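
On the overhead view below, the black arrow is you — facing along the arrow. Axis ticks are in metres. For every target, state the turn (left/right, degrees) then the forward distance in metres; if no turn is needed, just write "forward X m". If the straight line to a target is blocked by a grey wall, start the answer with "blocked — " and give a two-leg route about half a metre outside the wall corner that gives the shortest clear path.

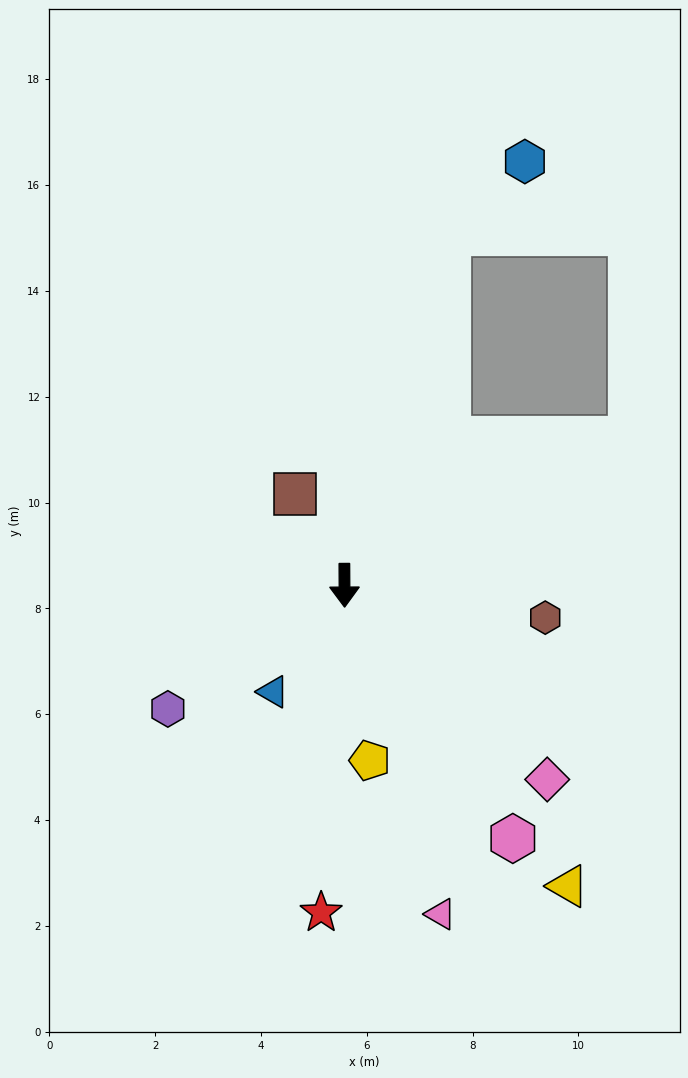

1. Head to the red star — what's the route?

turn right 4°, forward 6.2 m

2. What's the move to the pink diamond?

turn left 46°, forward 5.3 m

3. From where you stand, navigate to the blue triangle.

turn right 34°, forward 2.4 m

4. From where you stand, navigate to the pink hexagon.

turn left 33°, forward 5.7 m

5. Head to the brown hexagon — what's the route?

turn left 81°, forward 3.8 m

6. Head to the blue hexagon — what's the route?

blocked — turn left 163°, forward 6.9 m, then turn right 30°, forward 2.0 m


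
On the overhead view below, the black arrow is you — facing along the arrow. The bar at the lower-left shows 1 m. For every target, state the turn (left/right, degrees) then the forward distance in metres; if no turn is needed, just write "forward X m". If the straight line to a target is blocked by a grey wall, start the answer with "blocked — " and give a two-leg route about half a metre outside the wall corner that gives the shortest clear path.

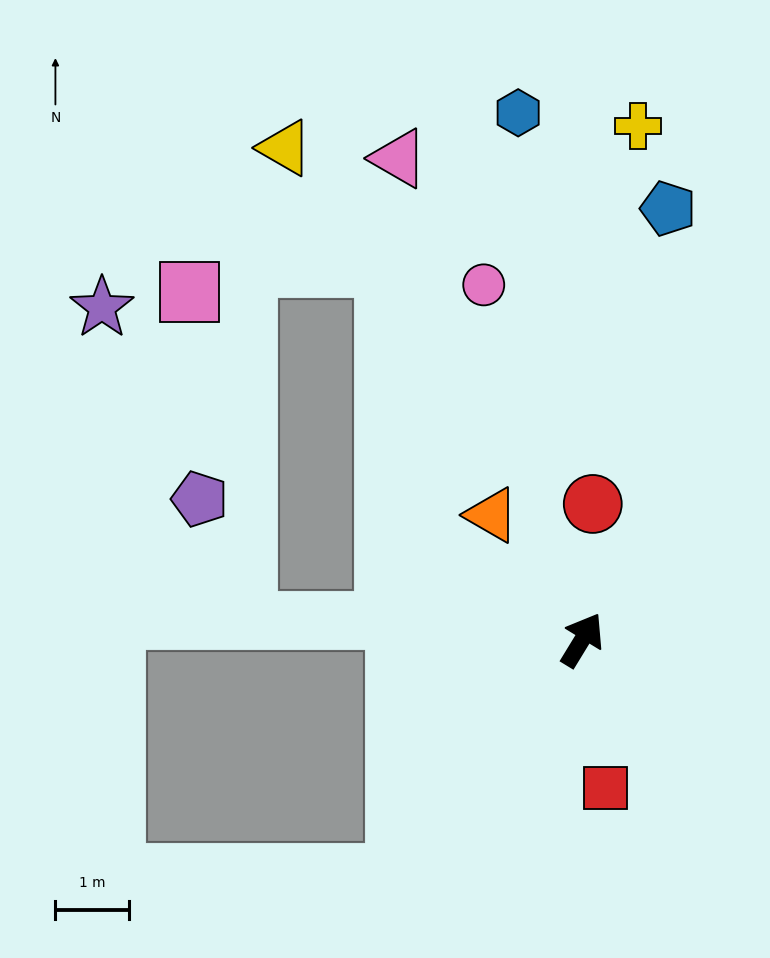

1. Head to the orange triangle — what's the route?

turn left 67°, forward 2.1 m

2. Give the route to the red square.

turn right 140°, forward 2.0 m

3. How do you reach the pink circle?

turn left 47°, forward 5.0 m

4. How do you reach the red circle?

turn left 27°, forward 1.8 m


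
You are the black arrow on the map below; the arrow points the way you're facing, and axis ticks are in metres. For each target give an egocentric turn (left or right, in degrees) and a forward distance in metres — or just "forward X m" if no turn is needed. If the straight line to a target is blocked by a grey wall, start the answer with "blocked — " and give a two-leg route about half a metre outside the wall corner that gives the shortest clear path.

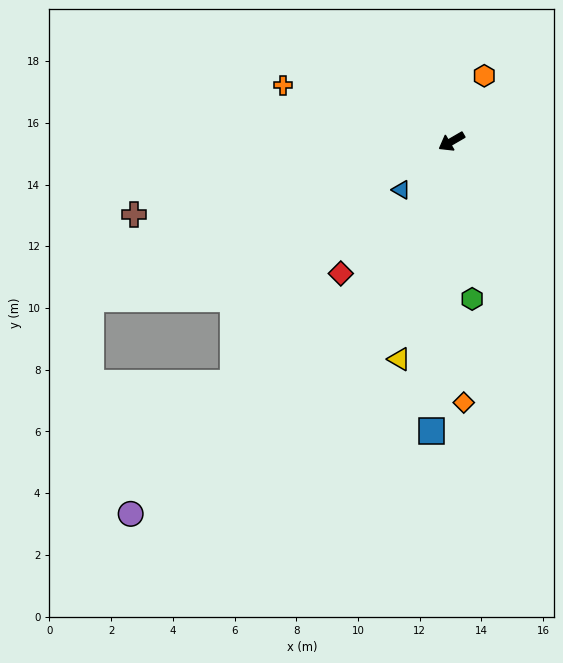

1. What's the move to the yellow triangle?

turn left 46°, forward 7.3 m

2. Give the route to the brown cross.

turn right 17°, forward 10.6 m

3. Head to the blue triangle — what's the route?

turn left 14°, forward 2.3 m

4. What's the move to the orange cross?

turn right 49°, forward 5.8 m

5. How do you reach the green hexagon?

turn left 67°, forward 5.1 m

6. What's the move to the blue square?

turn left 56°, forward 9.4 m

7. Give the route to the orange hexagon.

turn right 147°, forward 2.4 m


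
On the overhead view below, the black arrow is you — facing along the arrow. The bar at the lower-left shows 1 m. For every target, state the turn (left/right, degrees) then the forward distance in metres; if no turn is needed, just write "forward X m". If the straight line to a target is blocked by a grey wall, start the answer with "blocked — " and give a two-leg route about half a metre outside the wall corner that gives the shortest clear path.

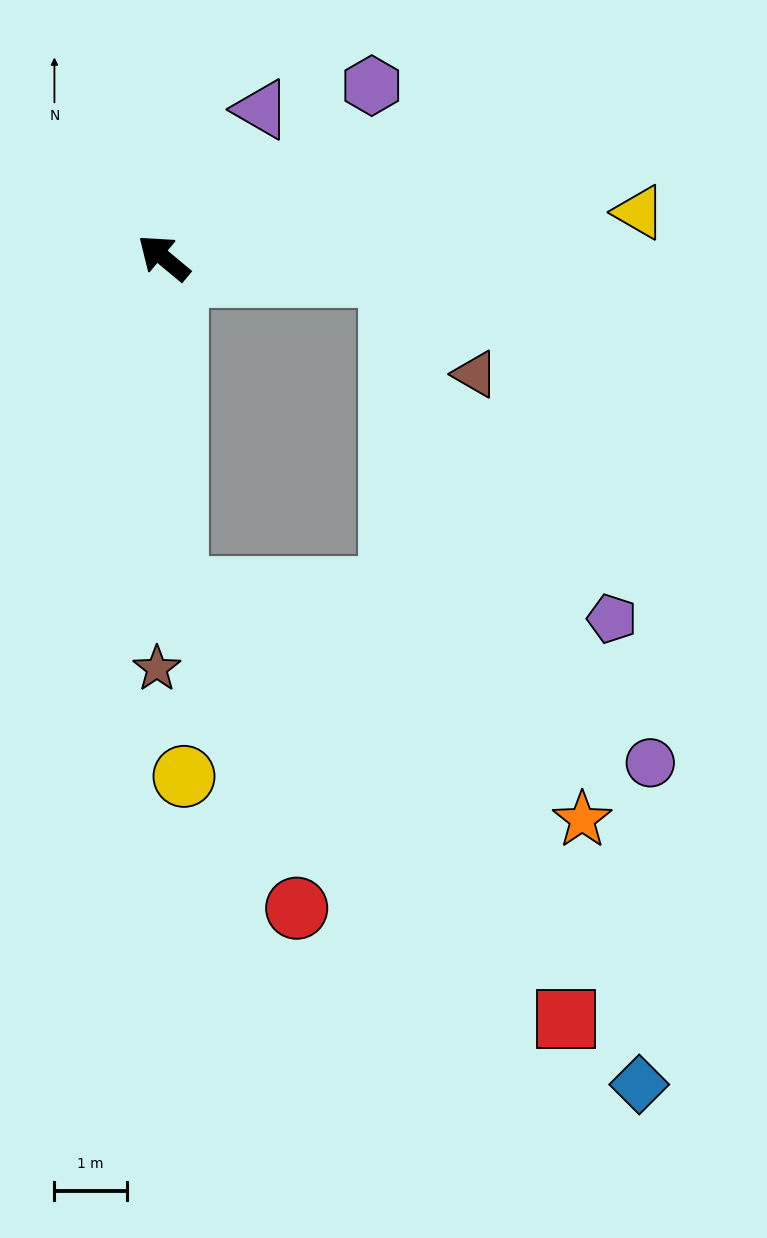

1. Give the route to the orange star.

blocked — turn left 132°, forward 4.6 m, then turn left 58°, forward 6.4 m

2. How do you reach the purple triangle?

turn right 84°, forward 2.5 m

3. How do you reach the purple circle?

blocked — turn left 132°, forward 4.6 m, then turn left 67°, forward 7.0 m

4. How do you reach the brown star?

turn left 129°, forward 5.7 m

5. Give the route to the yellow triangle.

turn right 135°, forward 6.6 m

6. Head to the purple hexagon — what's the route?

turn right 101°, forward 3.7 m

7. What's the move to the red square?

blocked — turn left 132°, forward 4.6 m, then turn left 40°, forward 8.0 m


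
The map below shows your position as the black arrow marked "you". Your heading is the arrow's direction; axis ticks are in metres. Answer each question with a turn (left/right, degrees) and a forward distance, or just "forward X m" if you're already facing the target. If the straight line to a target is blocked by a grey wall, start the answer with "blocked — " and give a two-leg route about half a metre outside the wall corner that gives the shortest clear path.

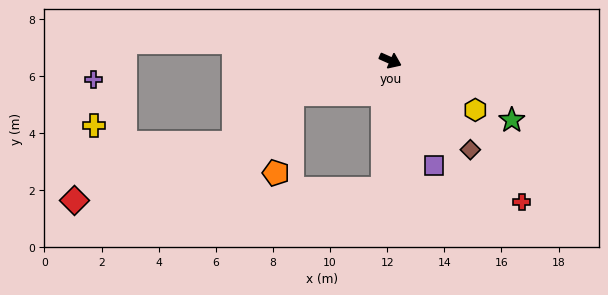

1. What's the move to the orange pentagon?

blocked — turn right 137°, forward 3.6 m, then turn left 59°, forward 2.8 m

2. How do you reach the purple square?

turn right 43°, forward 4.0 m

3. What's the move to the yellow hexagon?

turn right 6°, forward 3.4 m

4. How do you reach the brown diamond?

turn right 24°, forward 4.2 m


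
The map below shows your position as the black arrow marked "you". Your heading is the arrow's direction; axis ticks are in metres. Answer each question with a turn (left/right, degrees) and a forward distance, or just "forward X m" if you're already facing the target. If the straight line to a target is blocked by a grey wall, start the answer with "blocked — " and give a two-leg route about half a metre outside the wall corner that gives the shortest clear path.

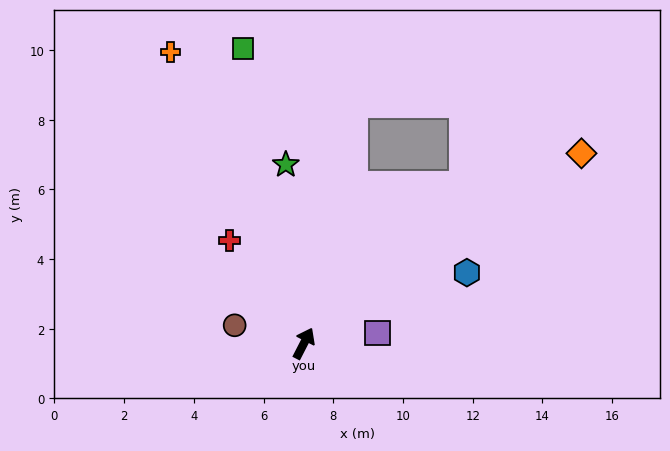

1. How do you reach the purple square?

turn right 55°, forward 2.1 m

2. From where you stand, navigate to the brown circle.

turn left 103°, forward 2.1 m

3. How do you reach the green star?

turn left 33°, forward 5.2 m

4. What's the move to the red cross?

turn left 63°, forward 3.7 m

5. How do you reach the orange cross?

turn left 52°, forward 9.2 m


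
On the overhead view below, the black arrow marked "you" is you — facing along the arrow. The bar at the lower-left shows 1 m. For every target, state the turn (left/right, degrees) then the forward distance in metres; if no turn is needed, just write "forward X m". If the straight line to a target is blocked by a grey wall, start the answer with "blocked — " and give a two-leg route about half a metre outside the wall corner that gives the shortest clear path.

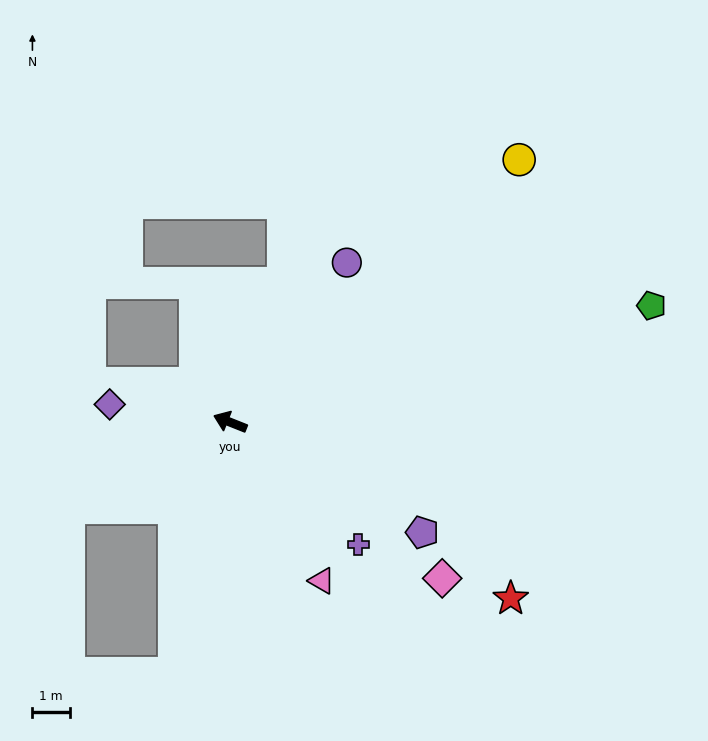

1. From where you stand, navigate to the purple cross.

turn left 158°, forward 4.7 m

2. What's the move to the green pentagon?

turn right 143°, forward 11.6 m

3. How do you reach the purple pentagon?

turn left 172°, forward 5.9 m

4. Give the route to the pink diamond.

turn left 165°, forward 7.0 m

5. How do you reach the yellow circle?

turn right 116°, forward 10.3 m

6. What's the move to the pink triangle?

turn left 142°, forward 4.8 m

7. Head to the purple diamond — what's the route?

turn left 13°, forward 3.2 m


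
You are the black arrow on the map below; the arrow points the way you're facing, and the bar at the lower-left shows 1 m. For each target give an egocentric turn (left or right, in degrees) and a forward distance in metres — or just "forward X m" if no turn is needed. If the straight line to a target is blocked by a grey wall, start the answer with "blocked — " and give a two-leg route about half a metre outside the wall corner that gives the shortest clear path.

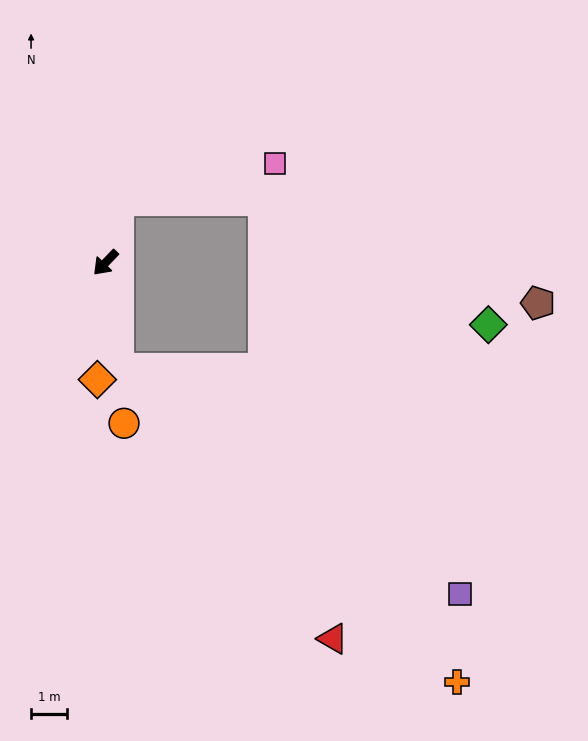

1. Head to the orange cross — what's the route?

blocked — turn left 51°, forward 2.9 m, then turn left 40°, forward 12.7 m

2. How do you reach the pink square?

blocked — turn right 149°, forward 1.7 m, then turn right 64°, forward 4.4 m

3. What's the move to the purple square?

blocked — turn left 51°, forward 2.9 m, then turn left 49°, forward 11.3 m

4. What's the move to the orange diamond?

turn left 40°, forward 3.2 m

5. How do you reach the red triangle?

blocked — turn left 51°, forward 2.9 m, then turn left 31°, forward 9.5 m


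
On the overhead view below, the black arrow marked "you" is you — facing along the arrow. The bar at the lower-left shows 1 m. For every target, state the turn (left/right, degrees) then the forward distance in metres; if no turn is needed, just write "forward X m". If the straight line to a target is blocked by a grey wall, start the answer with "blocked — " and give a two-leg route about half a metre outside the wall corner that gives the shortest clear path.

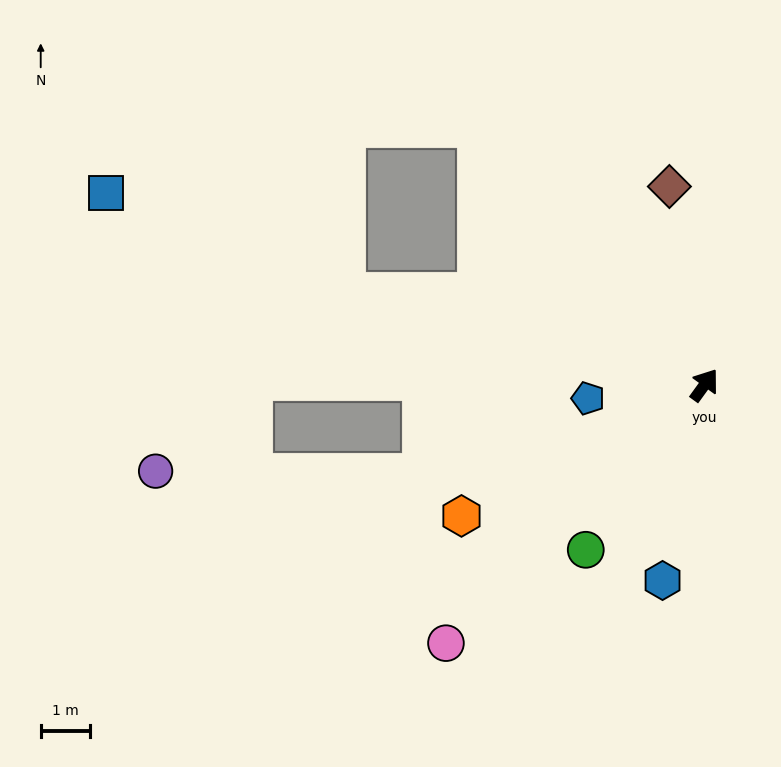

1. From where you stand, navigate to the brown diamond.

turn left 46°, forward 4.1 m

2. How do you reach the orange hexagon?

turn left 154°, forward 5.6 m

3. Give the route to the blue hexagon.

turn right 156°, forward 4.1 m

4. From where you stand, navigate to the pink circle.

turn left 171°, forward 7.4 m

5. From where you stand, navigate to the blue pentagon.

turn left 133°, forward 2.4 m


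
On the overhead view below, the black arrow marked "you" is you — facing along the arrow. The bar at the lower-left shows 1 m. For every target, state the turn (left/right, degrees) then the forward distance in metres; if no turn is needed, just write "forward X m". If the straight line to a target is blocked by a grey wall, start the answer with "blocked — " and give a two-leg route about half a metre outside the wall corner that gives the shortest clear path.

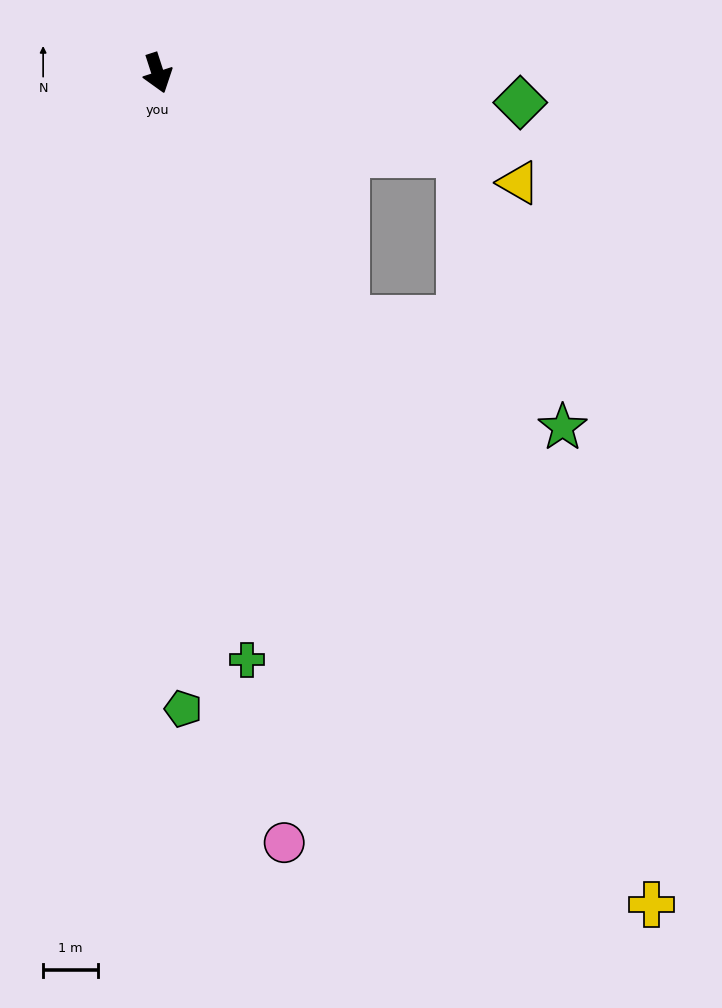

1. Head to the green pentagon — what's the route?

turn right 16°, forward 11.6 m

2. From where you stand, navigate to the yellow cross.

turn left 13°, forward 17.6 m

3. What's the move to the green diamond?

turn left 67°, forward 6.6 m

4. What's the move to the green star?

blocked — turn left 20°, forward 5.6 m, then turn left 25°, forward 4.4 m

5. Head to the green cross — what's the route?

turn right 9°, forward 10.8 m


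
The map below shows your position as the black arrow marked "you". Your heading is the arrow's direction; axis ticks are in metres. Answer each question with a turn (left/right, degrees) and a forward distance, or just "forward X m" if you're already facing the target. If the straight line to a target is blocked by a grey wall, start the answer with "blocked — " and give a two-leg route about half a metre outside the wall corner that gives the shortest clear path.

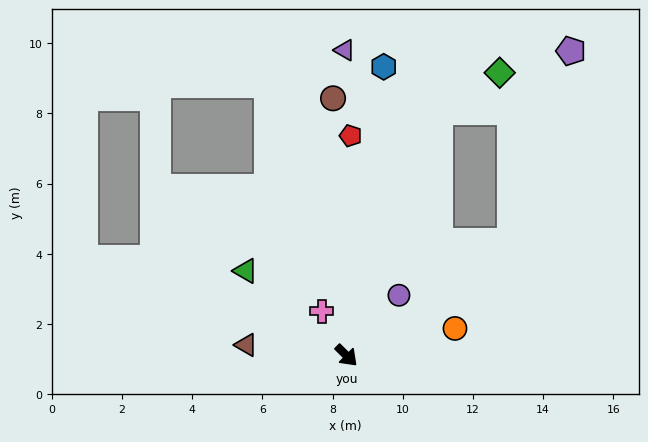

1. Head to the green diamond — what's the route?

blocked — turn left 114°, forward 7.5 m, then turn right 38°, forward 2.1 m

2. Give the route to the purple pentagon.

blocked — turn left 79°, forward 5.7 m, then turn left 39°, forward 5.7 m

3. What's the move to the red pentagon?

turn left 134°, forward 6.3 m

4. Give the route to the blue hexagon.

turn left 127°, forward 8.3 m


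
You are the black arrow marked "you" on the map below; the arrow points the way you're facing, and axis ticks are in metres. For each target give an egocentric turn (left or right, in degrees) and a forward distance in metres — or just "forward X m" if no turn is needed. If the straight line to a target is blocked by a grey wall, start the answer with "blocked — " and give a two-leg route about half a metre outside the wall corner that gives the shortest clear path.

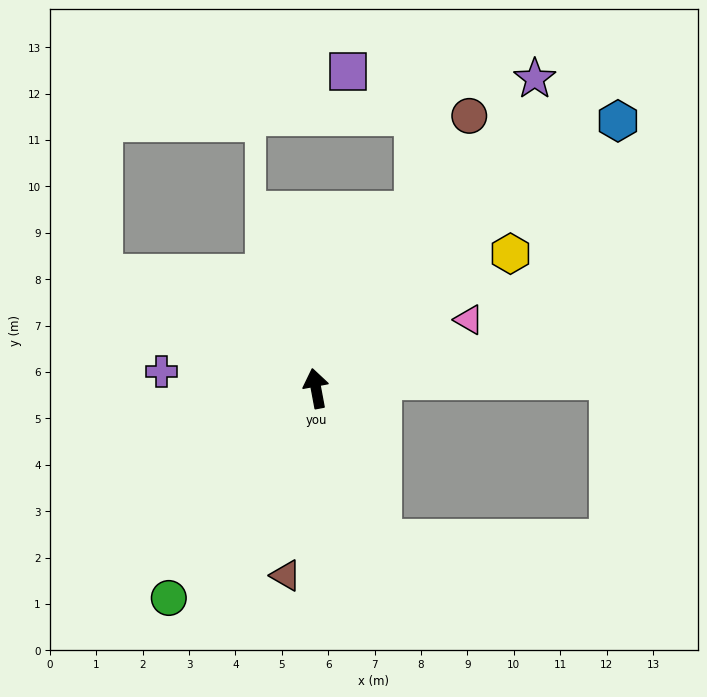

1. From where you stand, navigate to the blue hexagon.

turn right 59°, forward 8.7 m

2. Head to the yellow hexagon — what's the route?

turn right 66°, forward 5.1 m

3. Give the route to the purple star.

turn right 46°, forward 8.2 m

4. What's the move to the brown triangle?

turn left 160°, forward 4.1 m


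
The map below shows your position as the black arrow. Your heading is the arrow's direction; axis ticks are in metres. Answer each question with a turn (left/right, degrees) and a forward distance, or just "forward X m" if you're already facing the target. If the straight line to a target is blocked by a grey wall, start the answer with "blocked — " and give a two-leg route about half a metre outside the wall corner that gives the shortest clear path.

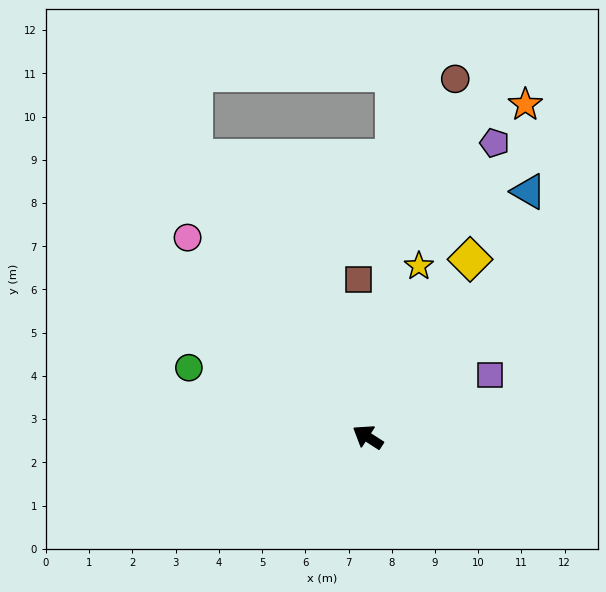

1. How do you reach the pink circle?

turn right 15°, forward 6.2 m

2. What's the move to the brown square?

turn right 54°, forward 3.6 m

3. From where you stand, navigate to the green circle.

turn left 12°, forward 4.4 m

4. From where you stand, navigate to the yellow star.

turn right 74°, forward 4.1 m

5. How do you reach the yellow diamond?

turn right 87°, forward 4.7 m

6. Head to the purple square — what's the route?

turn right 120°, forward 3.2 m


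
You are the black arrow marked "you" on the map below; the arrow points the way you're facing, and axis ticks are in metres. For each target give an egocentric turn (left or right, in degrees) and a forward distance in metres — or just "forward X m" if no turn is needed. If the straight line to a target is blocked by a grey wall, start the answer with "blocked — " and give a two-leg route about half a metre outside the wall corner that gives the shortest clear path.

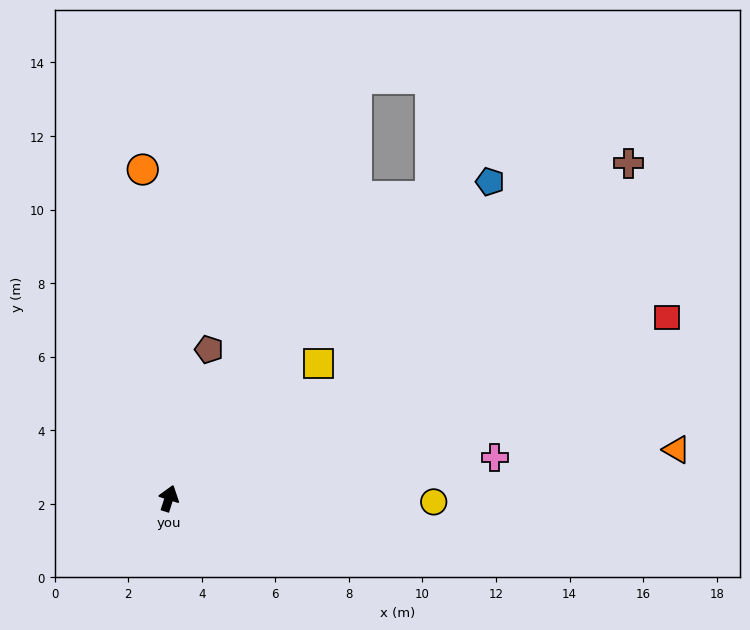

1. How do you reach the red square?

turn right 52°, forward 14.4 m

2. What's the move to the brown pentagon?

turn left 3°, forward 4.2 m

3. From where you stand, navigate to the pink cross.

turn right 65°, forward 8.9 m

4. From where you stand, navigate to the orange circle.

turn left 22°, forward 9.0 m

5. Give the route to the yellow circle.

turn right 73°, forward 7.2 m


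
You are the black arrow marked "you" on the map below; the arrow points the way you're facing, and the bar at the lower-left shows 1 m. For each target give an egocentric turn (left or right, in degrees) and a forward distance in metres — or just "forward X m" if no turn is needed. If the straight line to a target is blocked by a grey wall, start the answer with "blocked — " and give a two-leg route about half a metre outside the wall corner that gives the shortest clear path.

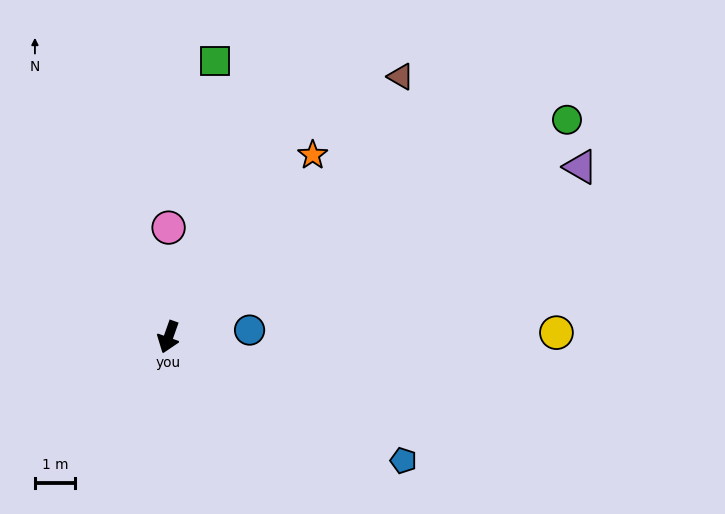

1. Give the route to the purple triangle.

turn left 132°, forward 11.2 m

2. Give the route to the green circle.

turn left 138°, forward 11.4 m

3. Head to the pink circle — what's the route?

turn right 161°, forward 2.7 m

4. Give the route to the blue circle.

turn left 114°, forward 2.0 m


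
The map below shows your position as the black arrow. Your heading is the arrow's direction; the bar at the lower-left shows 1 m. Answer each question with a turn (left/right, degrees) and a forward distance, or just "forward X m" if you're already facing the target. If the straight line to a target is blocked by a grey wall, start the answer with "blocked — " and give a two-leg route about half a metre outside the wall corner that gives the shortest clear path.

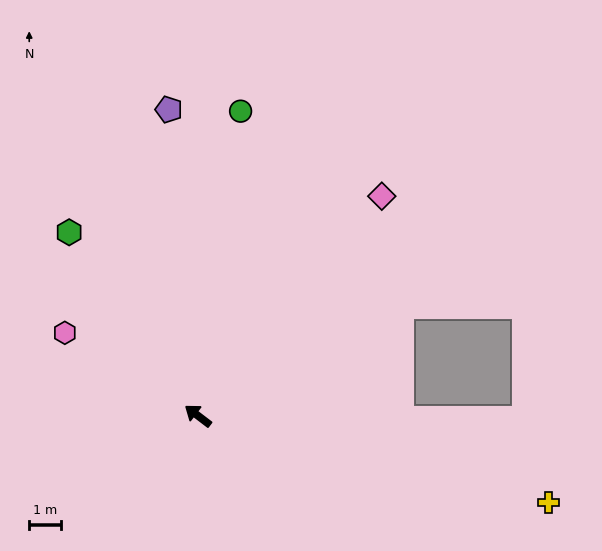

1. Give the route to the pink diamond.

turn right 93°, forward 9.0 m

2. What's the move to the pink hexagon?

turn left 5°, forward 4.9 m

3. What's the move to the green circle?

turn right 61°, forward 9.6 m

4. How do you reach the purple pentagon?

turn right 47°, forward 9.6 m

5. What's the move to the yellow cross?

turn right 157°, forward 11.3 m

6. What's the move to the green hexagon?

turn right 18°, forward 7.0 m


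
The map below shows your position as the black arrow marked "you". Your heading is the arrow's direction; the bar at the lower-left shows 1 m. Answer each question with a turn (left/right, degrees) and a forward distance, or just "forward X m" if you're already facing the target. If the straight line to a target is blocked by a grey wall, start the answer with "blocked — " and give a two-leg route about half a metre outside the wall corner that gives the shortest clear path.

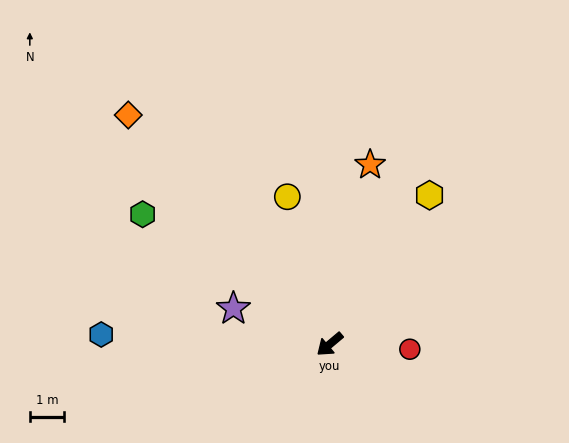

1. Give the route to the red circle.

turn left 136°, forward 2.4 m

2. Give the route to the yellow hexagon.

turn right 164°, forward 5.3 m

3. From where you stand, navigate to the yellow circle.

turn right 114°, forward 4.5 m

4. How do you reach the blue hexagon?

turn right 42°, forward 6.7 m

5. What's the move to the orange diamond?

turn right 89°, forward 8.9 m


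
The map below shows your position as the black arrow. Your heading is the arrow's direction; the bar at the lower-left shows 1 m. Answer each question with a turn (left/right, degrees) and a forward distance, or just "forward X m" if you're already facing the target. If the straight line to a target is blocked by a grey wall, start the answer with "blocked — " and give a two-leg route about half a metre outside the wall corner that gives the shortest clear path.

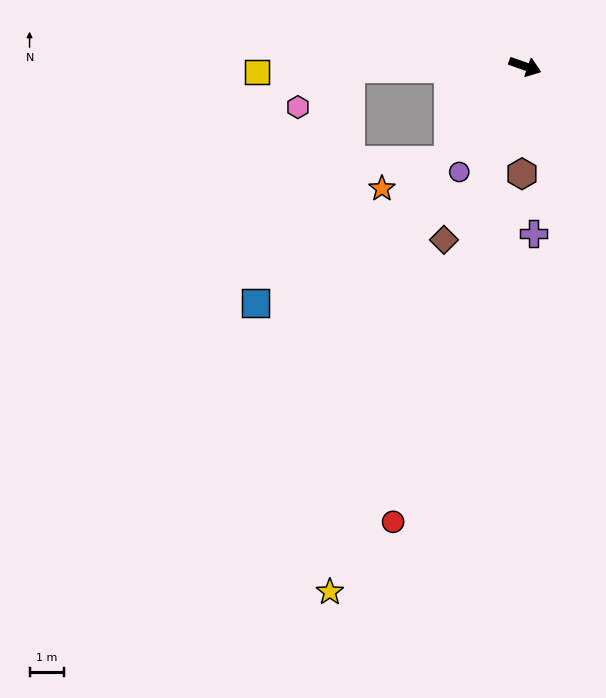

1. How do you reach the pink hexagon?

blocked — turn right 160°, forward 5.1 m, then turn left 36°, forward 1.9 m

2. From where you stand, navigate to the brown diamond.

turn right 96°, forward 5.6 m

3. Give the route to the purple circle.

turn right 102°, forward 3.6 m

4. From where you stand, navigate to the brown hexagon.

turn right 72°, forward 3.1 m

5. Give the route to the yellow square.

turn right 159°, forward 7.8 m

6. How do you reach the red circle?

turn right 87°, forward 13.8 m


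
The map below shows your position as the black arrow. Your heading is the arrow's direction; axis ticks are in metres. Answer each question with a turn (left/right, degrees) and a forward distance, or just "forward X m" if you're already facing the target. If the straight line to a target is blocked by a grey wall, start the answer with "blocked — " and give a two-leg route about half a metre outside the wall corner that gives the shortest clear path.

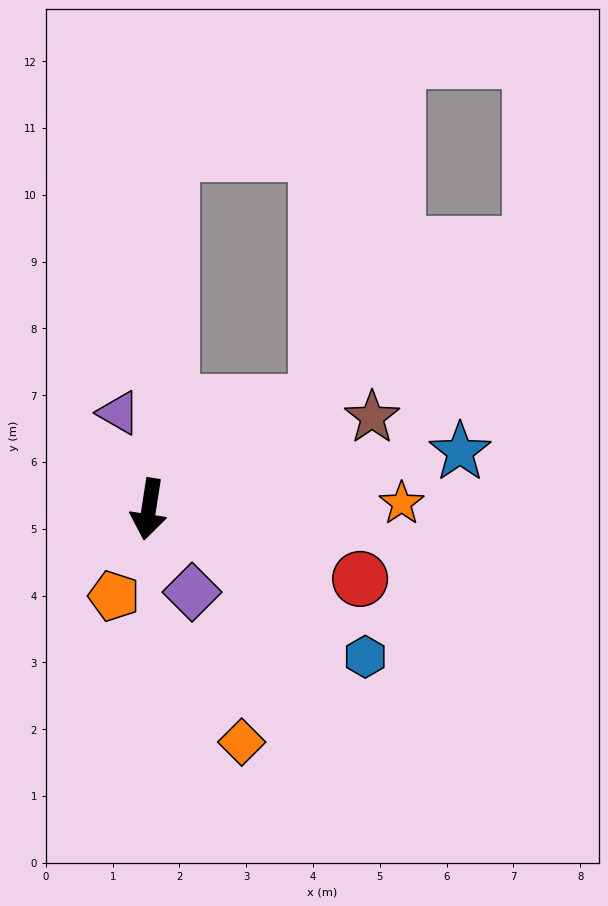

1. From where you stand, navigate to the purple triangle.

turn right 154°, forward 1.5 m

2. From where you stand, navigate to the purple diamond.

turn left 36°, forward 1.4 m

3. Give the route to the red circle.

turn left 81°, forward 3.3 m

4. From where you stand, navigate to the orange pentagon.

turn right 13°, forward 1.4 m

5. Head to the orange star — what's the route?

turn left 100°, forward 3.8 m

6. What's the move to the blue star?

turn left 109°, forward 4.7 m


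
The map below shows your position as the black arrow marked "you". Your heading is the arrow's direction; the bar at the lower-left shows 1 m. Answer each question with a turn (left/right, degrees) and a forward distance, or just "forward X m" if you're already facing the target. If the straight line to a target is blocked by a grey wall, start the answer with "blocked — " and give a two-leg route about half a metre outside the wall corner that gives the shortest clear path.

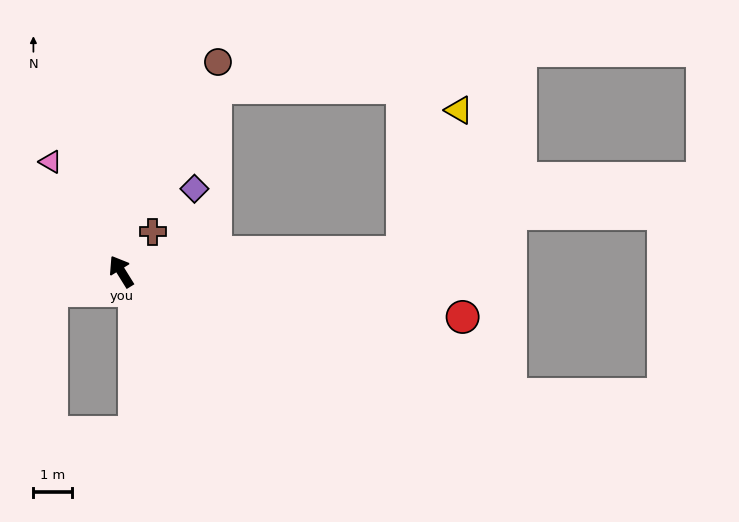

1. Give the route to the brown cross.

turn right 70°, forward 1.3 m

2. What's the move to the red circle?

turn right 129°, forward 9.0 m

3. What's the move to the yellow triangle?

blocked — turn right 118°, forward 7.4 m, then turn left 64°, forward 4.0 m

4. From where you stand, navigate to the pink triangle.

forward 3.4 m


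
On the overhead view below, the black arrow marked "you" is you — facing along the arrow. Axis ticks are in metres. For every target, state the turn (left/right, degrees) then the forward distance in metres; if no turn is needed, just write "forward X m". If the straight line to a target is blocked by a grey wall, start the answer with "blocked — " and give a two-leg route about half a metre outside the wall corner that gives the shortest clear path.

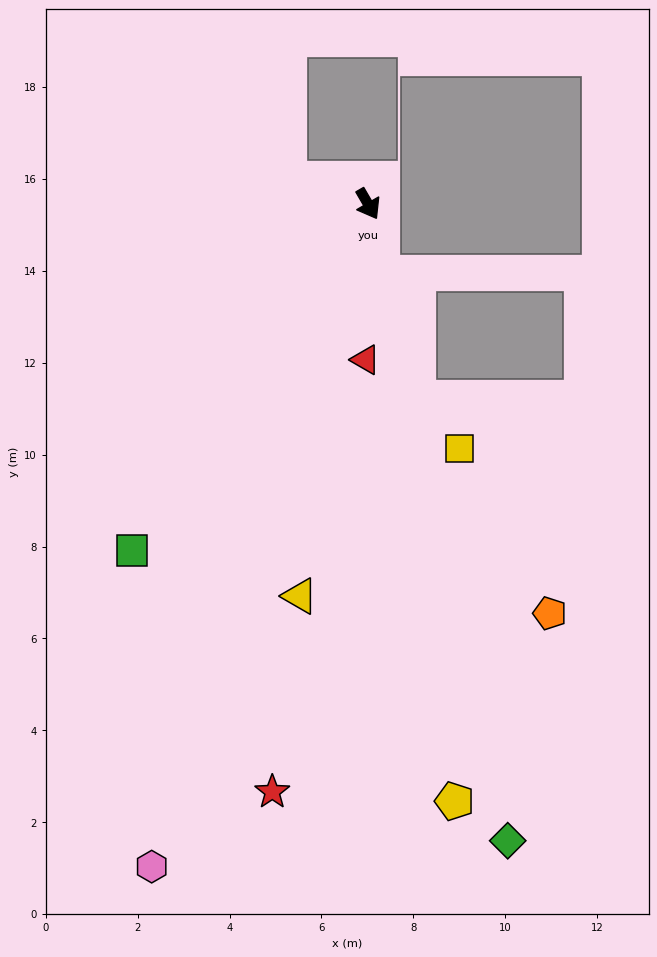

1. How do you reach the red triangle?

turn right 31°, forward 3.4 m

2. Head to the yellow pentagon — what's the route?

turn right 22°, forward 13.1 m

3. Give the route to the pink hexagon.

turn right 48°, forward 15.2 m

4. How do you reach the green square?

turn right 64°, forward 9.1 m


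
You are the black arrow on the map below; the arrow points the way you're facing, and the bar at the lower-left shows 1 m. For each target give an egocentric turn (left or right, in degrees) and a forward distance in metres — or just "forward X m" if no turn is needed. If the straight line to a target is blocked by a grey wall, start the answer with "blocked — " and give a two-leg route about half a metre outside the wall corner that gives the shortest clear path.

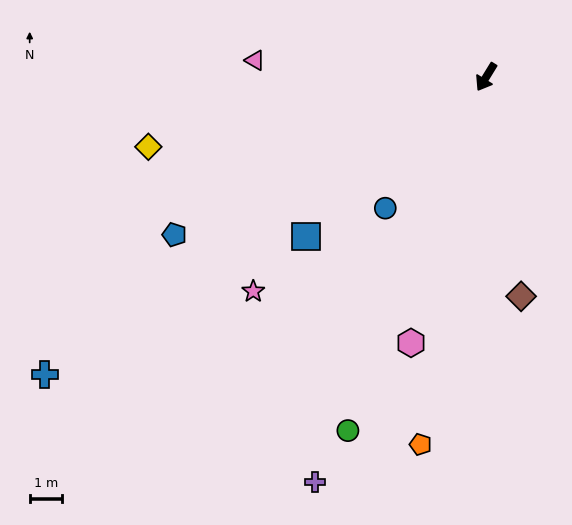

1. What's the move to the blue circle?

turn right 6°, forward 5.1 m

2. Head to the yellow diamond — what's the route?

turn right 47°, forward 10.6 m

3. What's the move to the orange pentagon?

turn left 21°, forward 11.5 m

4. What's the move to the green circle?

turn left 10°, forward 11.7 m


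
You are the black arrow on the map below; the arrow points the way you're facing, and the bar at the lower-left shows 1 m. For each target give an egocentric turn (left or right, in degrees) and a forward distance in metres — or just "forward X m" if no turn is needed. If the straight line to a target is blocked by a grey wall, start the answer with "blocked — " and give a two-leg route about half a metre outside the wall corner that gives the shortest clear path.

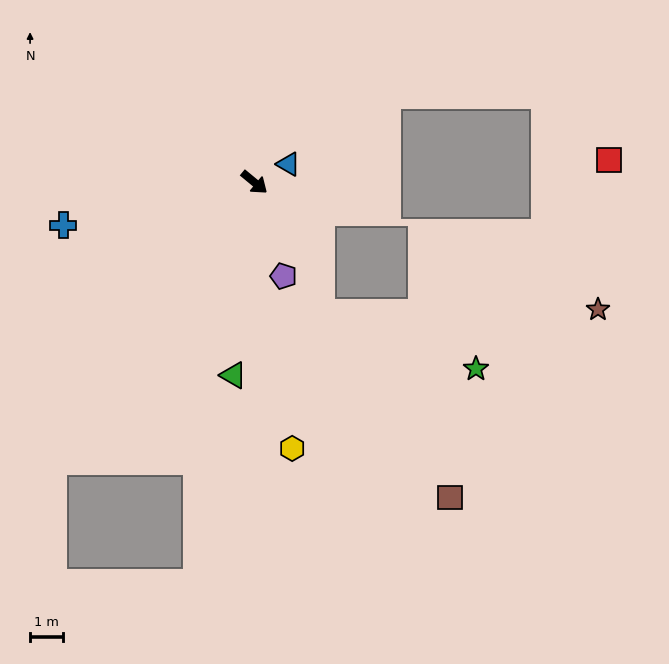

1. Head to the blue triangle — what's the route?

turn left 68°, forward 1.2 m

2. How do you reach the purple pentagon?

turn right 33°, forward 3.0 m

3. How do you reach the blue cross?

turn right 128°, forward 5.9 m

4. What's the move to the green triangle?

turn right 57°, forward 5.9 m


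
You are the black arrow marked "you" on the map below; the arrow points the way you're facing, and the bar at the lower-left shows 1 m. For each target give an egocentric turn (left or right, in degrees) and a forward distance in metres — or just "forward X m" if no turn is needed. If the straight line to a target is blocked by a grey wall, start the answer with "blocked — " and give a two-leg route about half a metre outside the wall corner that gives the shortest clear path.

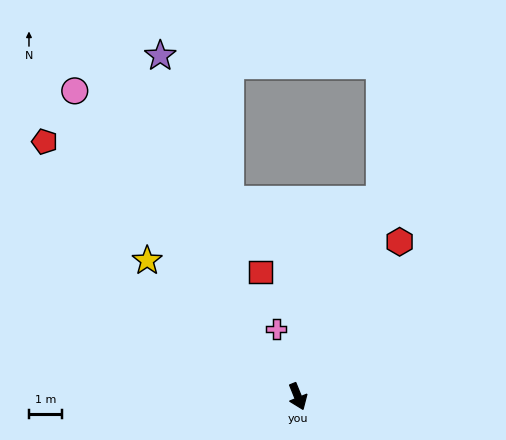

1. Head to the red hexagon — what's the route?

turn left 125°, forward 5.5 m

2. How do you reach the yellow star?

turn right 154°, forward 6.1 m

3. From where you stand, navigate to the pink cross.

turn left 176°, forward 2.1 m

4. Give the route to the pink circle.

turn right 166°, forward 11.3 m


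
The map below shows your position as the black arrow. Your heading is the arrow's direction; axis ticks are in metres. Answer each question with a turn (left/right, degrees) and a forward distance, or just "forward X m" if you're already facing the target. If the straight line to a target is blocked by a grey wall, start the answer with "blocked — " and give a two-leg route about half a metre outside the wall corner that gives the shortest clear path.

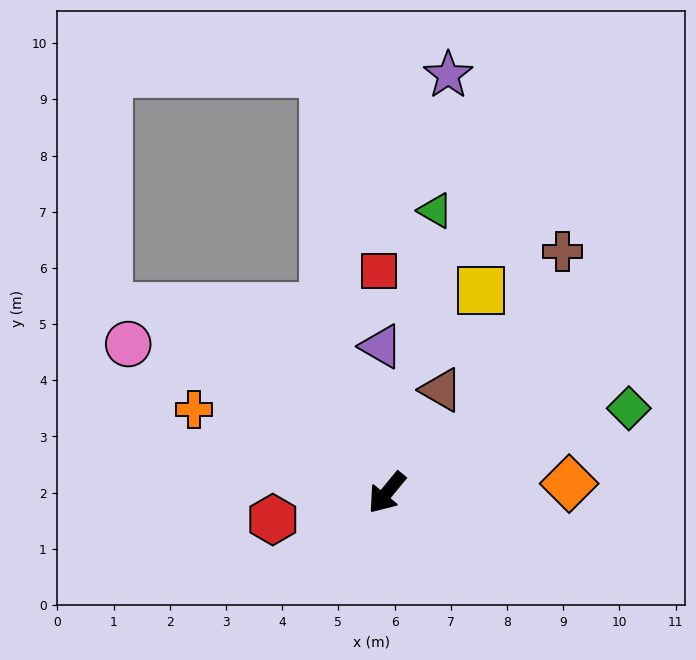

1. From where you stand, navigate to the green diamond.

turn left 149°, forward 4.6 m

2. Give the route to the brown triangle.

turn right 168°, forward 2.1 m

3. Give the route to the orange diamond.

turn left 132°, forward 3.2 m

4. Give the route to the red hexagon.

turn right 37°, forward 2.1 m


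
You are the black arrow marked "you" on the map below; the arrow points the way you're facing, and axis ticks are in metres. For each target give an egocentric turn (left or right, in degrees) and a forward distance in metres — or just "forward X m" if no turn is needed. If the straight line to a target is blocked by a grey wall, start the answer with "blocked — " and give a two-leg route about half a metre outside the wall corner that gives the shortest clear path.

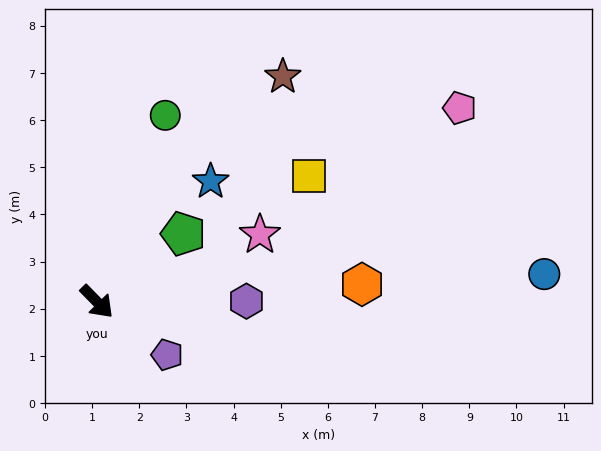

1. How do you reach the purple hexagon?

turn left 46°, forward 3.2 m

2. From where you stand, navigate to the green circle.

turn left 115°, forward 4.2 m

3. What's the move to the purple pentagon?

turn left 8°, forward 1.9 m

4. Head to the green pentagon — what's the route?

turn left 84°, forward 2.3 m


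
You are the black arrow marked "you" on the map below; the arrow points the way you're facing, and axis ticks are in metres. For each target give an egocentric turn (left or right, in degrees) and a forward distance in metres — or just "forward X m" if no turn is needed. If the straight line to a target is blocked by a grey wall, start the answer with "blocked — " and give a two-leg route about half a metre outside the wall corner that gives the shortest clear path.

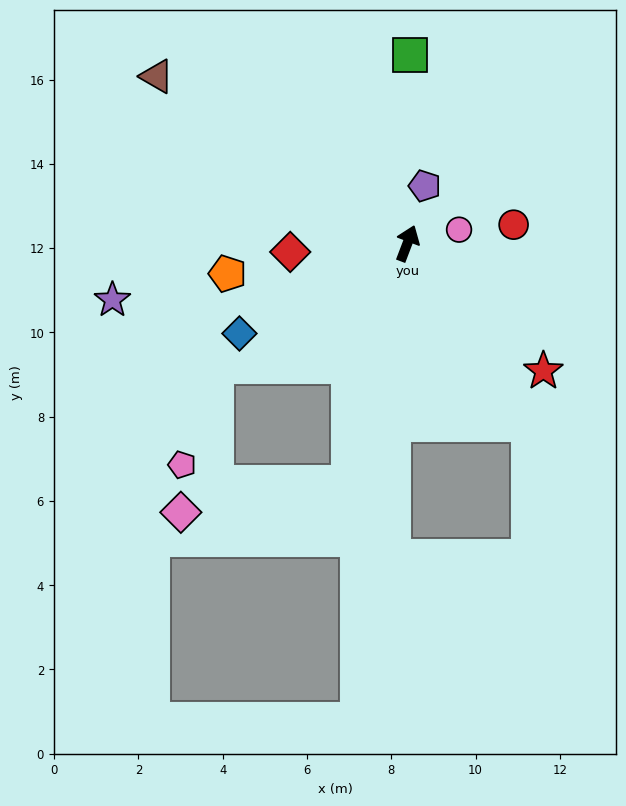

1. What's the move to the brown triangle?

turn left 77°, forward 7.1 m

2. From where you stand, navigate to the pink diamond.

blocked — turn right 173°, forward 5.8 m, then turn right 66°, forward 4.0 m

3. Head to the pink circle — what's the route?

turn right 54°, forward 1.3 m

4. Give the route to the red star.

turn right 112°, forward 4.4 m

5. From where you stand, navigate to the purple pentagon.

turn left 4°, forward 1.4 m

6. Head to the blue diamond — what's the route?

turn left 139°, forward 4.5 m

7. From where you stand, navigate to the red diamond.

turn left 115°, forward 2.8 m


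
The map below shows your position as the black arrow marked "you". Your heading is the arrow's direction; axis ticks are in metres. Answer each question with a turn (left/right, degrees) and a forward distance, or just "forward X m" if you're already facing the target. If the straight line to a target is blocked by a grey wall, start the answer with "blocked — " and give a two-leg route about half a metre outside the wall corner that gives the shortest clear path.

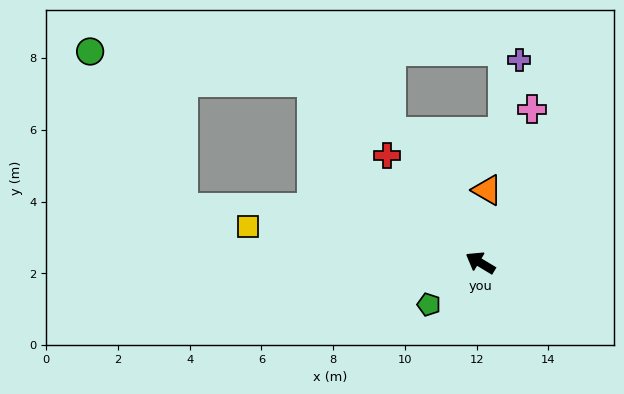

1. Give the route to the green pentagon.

turn left 70°, forward 1.8 m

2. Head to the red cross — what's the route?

turn right 18°, forward 4.0 m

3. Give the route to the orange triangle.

turn right 64°, forward 2.0 m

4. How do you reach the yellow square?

turn left 22°, forward 6.6 m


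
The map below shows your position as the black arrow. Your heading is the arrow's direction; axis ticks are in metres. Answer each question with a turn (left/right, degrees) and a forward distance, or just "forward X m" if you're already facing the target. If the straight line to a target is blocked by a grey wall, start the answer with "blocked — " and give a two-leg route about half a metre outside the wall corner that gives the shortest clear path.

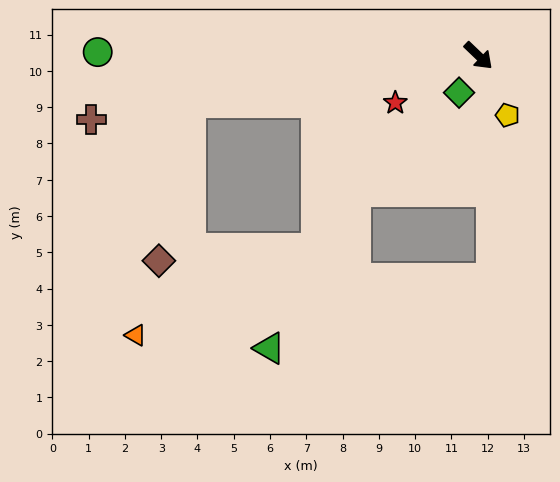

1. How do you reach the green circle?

turn right 137°, forward 10.5 m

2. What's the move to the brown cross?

turn right 127°, forward 10.8 m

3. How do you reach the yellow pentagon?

turn right 20°, forward 1.8 m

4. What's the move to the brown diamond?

blocked — turn right 127°, forward 8.0 m, then turn left 69°, forward 4.4 m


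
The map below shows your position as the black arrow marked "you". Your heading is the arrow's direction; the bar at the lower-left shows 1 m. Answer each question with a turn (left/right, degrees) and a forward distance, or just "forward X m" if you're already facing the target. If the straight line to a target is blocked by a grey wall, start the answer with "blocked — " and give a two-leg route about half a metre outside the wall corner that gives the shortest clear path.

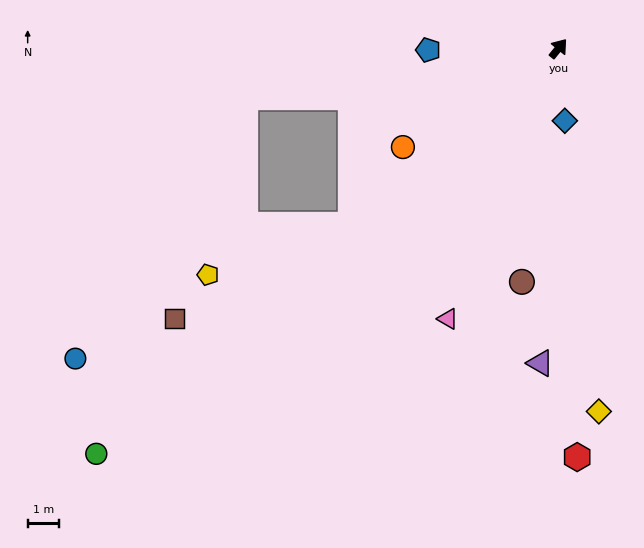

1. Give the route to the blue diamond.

turn right 136°, forward 2.3 m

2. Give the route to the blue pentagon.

turn left 130°, forward 4.1 m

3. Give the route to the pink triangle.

turn right 163°, forward 9.3 m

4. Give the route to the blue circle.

blocked — turn left 138°, forward 10.1 m, then turn left 48°, forward 9.9 m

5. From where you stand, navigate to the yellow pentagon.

blocked — turn left 170°, forward 8.7 m, then turn right 22°, forward 4.8 m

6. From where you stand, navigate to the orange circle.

turn left 161°, forward 5.9 m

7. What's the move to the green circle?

turn left 170°, forward 19.6 m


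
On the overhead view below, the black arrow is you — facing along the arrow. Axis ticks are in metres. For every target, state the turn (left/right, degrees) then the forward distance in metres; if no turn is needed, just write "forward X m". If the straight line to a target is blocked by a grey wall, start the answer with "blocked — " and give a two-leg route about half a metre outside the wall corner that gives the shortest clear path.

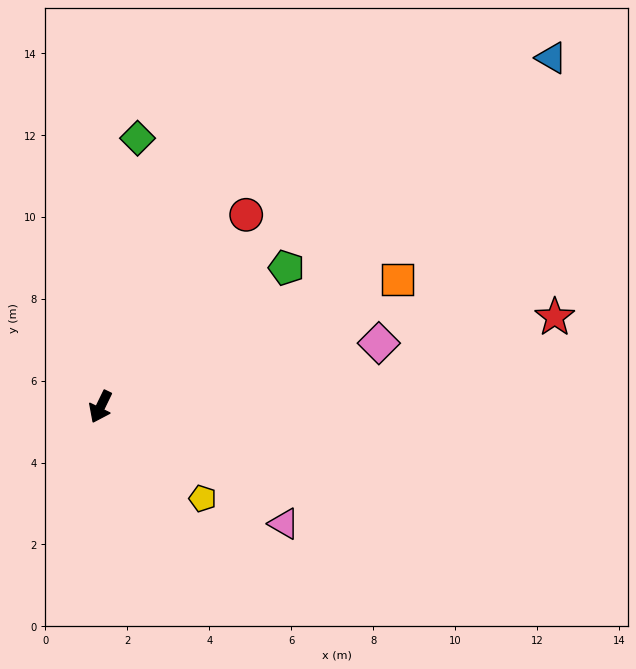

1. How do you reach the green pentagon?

turn left 153°, forward 5.7 m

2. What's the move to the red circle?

turn left 169°, forward 5.9 m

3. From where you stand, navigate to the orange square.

turn left 139°, forward 7.9 m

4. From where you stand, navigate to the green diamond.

turn right 162°, forward 6.6 m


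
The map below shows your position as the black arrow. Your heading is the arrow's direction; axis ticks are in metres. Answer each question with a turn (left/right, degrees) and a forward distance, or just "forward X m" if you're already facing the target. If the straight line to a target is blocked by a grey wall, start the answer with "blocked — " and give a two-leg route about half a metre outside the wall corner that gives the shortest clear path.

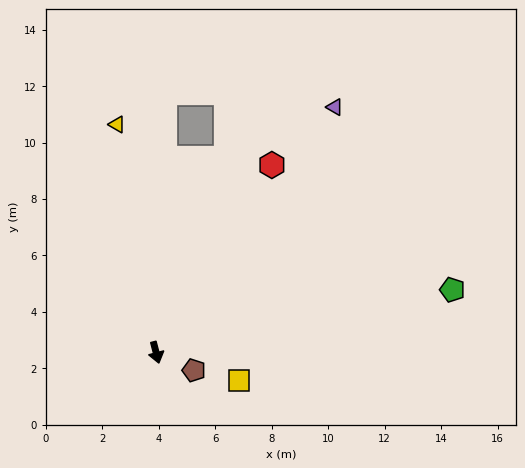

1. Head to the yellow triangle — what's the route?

turn left 175°, forward 8.2 m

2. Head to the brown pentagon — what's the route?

turn left 50°, forward 1.5 m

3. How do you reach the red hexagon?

turn left 134°, forward 7.8 m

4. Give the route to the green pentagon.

turn left 87°, forward 10.7 m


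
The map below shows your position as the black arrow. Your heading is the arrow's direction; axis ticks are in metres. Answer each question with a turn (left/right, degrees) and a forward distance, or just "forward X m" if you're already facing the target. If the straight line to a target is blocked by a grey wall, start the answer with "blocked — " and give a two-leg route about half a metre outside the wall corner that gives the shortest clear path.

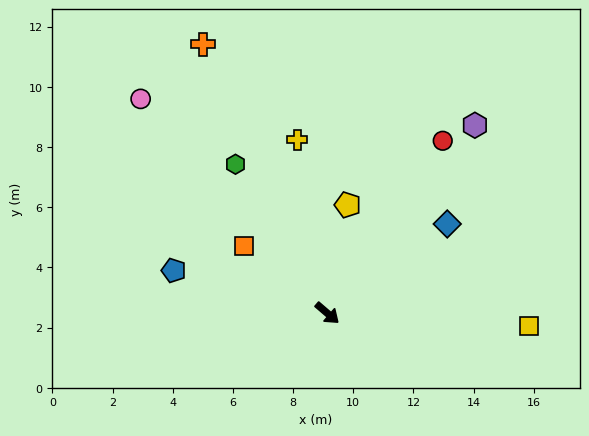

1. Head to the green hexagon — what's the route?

turn left 162°, forward 5.8 m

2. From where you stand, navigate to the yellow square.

turn left 37°, forward 6.7 m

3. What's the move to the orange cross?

turn left 155°, forward 9.8 m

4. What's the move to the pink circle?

turn left 172°, forward 9.4 m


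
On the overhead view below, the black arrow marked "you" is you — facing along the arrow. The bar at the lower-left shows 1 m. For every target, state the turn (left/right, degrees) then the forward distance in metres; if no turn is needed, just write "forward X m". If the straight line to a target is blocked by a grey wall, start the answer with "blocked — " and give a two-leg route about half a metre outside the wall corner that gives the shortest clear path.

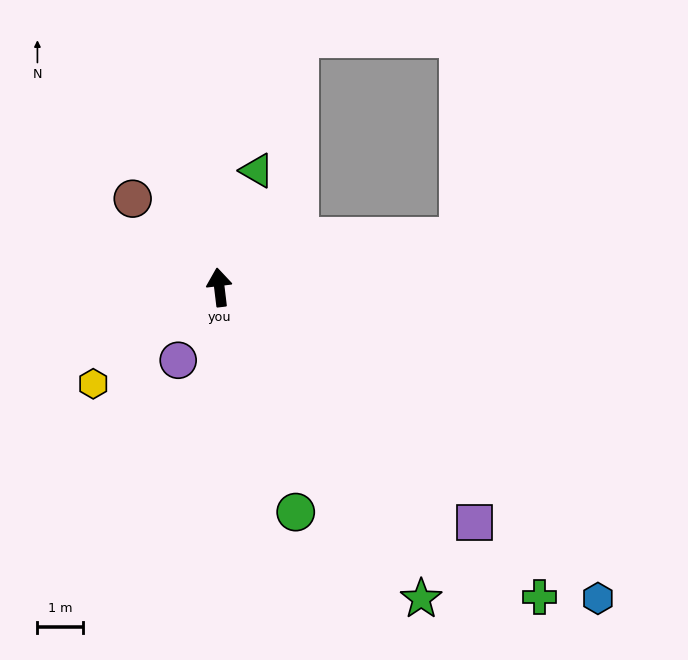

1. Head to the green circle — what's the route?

turn right 168°, forward 5.2 m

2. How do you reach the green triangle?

turn right 25°, forward 2.7 m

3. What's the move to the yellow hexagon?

turn left 121°, forward 3.5 m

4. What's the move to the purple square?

turn right 140°, forward 7.6 m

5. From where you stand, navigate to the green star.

turn right 154°, forward 8.2 m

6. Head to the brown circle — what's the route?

turn left 37°, forward 2.7 m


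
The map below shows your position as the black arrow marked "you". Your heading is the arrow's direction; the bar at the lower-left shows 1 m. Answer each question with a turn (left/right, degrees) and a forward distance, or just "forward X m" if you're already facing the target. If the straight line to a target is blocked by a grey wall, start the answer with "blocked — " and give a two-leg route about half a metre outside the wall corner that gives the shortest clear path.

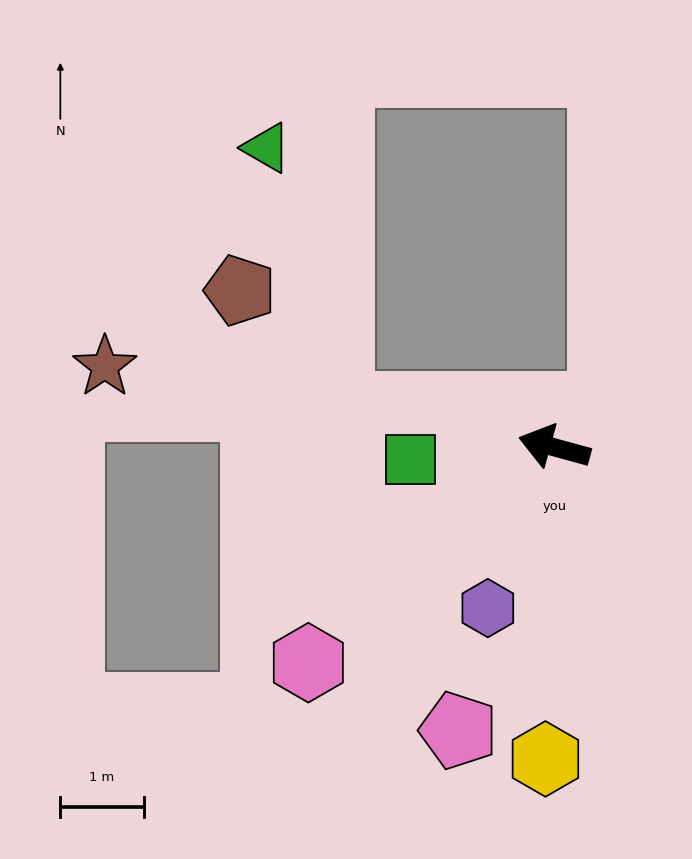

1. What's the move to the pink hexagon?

turn left 57°, forward 3.9 m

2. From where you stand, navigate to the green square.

turn left 20°, forward 1.7 m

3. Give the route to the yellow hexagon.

turn left 104°, forward 3.7 m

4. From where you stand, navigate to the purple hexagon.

turn left 83°, forward 2.1 m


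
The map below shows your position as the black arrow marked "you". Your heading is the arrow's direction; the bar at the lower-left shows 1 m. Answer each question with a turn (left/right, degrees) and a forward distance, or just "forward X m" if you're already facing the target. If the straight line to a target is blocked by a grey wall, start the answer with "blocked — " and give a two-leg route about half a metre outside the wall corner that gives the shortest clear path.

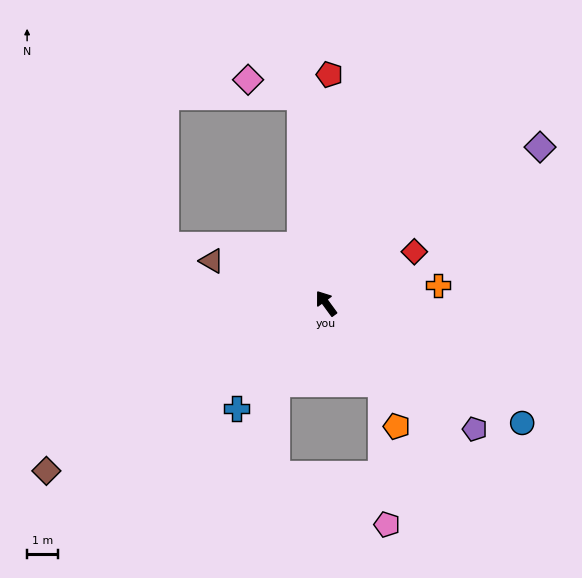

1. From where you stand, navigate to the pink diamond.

blocked — turn right 29°, forward 6.8 m, then turn left 64°, forward 1.8 m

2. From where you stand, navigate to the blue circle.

turn right 158°, forward 7.5 m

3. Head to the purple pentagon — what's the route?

turn right 166°, forward 6.4 m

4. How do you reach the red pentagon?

turn right 37°, forward 7.5 m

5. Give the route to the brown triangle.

turn left 34°, forward 4.0 m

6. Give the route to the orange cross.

turn right 117°, forward 3.7 m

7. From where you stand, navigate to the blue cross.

turn left 103°, forward 4.5 m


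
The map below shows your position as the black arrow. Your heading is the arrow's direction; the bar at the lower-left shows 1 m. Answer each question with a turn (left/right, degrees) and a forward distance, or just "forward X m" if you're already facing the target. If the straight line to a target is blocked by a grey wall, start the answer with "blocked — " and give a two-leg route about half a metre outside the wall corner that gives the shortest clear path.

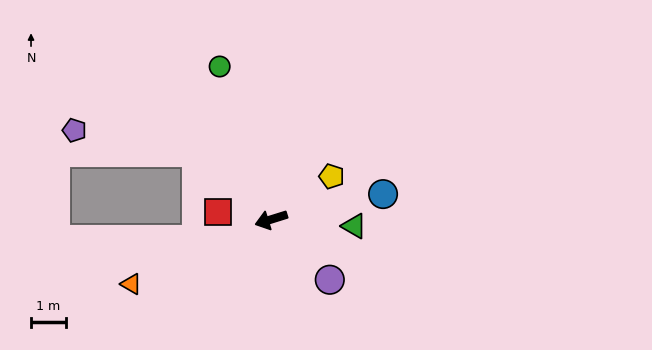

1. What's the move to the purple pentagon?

blocked — turn right 59°, forward 2.9 m, then turn left 31°, forward 3.6 m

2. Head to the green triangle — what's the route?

turn left 158°, forward 2.4 m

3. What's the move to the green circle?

turn right 89°, forward 4.6 m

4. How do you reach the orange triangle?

turn left 7°, forward 4.4 m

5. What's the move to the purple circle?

turn left 117°, forward 2.4 m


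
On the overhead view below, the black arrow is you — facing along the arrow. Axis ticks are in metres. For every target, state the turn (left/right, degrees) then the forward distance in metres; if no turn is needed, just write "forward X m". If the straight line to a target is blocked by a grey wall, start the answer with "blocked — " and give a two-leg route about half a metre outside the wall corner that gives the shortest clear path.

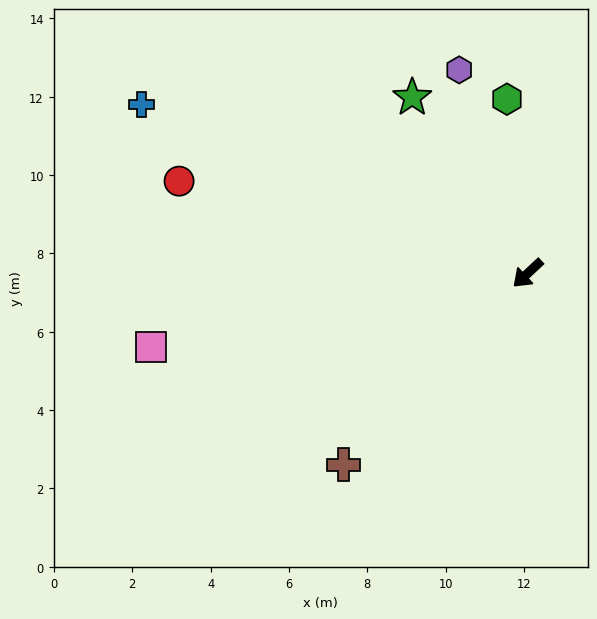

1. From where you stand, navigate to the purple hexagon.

turn right 114°, forward 5.5 m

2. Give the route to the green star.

turn right 100°, forward 5.4 m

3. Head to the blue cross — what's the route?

turn right 67°, forward 10.8 m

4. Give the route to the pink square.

turn right 32°, forward 9.8 m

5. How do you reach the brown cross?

turn left 3°, forward 6.8 m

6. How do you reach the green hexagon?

turn right 126°, forward 4.5 m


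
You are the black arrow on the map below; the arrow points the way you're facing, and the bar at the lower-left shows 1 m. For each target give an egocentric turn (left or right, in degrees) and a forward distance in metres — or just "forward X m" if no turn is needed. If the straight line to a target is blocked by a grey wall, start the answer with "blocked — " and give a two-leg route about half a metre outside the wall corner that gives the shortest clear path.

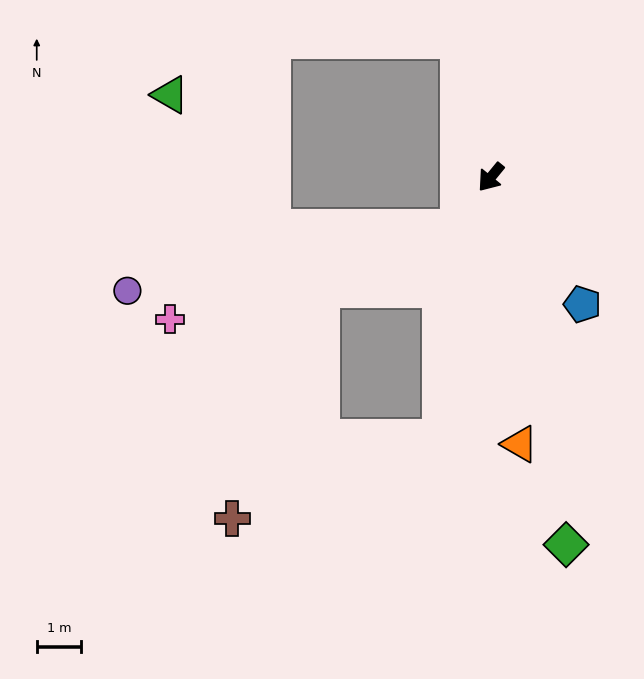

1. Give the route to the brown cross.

blocked — turn left 28°, forward 6.0 m, then turn right 58°, forward 5.1 m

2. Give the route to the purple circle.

blocked — turn left 7°, forward 1.3 m, then turn right 47°, forward 7.6 m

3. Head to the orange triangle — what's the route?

turn left 45°, forward 6.1 m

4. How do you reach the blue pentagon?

turn left 75°, forward 3.5 m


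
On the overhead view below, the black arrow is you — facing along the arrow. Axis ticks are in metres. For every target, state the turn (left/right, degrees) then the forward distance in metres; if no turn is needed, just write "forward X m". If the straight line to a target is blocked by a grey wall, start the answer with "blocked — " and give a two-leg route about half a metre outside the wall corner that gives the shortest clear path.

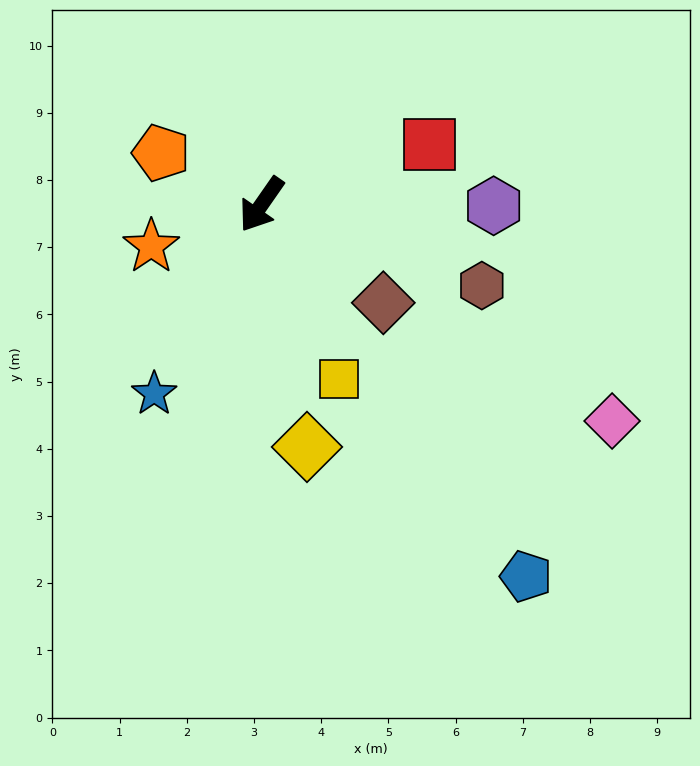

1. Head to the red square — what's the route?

turn left 145°, forward 2.6 m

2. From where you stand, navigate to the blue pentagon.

turn left 70°, forward 6.8 m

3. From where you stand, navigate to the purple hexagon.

turn left 125°, forward 3.5 m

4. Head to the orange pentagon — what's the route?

turn right 82°, forward 1.7 m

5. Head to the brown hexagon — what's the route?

turn left 105°, forward 3.5 m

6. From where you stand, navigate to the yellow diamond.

turn left 45°, forward 3.7 m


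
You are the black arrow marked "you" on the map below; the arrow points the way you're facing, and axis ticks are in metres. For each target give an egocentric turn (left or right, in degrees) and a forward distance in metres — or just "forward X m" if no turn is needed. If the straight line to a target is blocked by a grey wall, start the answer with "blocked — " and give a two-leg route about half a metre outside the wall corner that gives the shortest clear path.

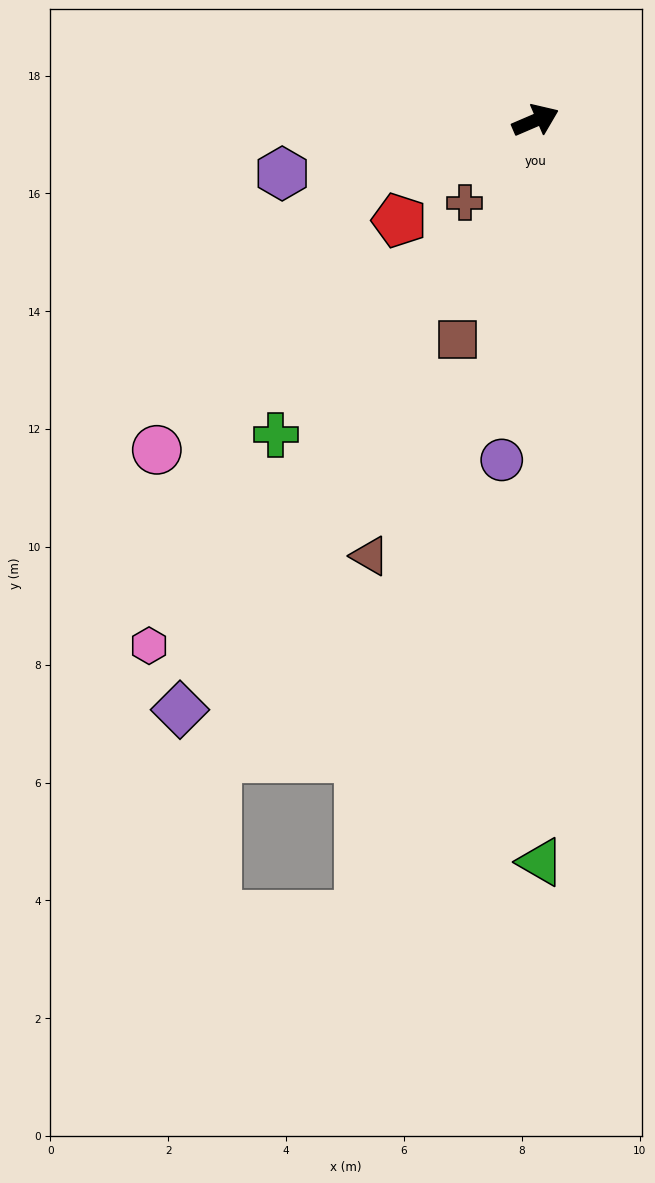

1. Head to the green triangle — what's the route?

turn right 113°, forward 12.6 m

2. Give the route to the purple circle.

turn right 119°, forward 5.8 m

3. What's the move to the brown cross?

turn right 154°, forward 1.8 m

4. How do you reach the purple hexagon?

turn left 169°, forward 4.4 m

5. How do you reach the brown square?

turn right 133°, forward 3.9 m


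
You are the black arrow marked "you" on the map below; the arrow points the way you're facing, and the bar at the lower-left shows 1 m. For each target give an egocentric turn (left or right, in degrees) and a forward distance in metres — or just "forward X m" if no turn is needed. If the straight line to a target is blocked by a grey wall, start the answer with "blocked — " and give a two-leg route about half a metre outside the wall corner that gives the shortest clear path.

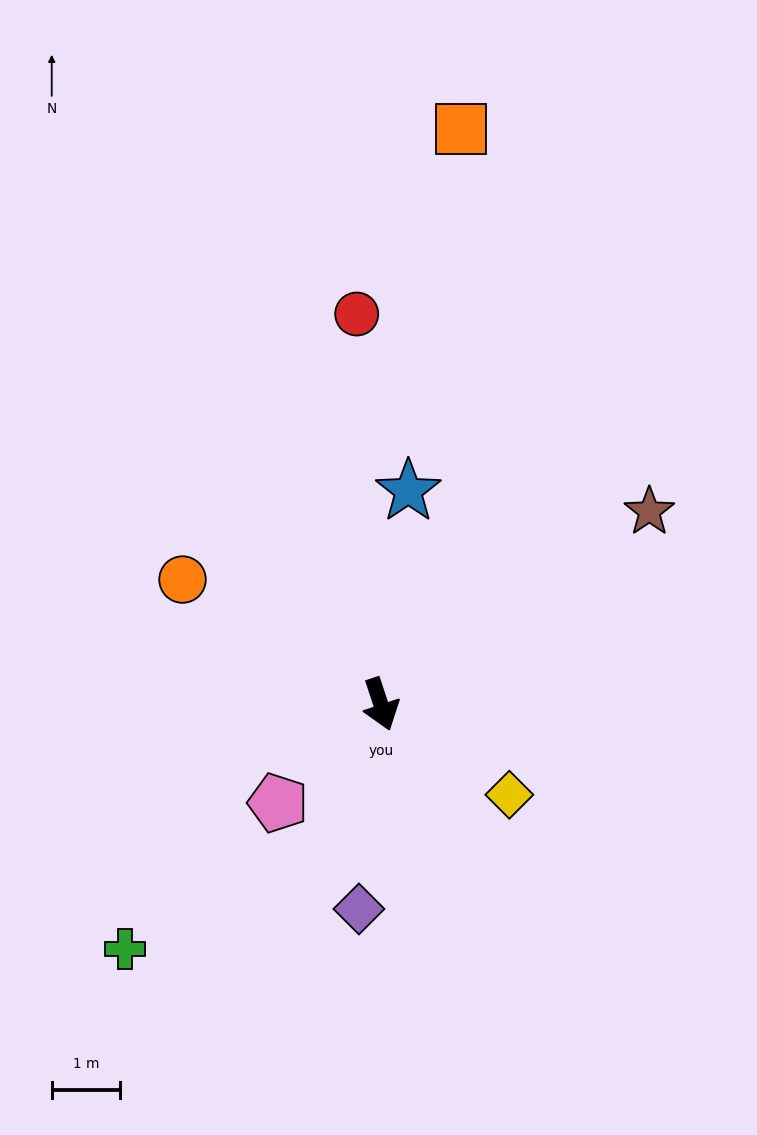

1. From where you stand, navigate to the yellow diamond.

turn left 37°, forward 2.3 m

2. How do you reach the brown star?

turn left 107°, forward 4.9 m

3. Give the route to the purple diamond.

turn right 24°, forward 3.0 m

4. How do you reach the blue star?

turn left 154°, forward 3.2 m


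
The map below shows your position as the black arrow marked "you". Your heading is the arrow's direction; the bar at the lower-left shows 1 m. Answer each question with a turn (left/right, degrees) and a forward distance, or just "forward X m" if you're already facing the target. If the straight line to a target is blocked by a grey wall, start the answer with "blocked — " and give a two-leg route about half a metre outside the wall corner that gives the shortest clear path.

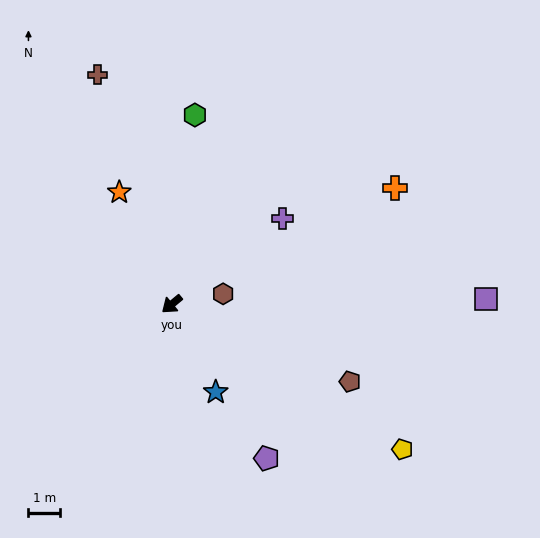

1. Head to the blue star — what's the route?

turn left 77°, forward 3.1 m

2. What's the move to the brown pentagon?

turn left 117°, forward 6.2 m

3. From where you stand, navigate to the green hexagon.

turn right 137°, forward 6.1 m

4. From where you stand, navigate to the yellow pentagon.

turn left 108°, forward 8.7 m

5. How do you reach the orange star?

turn right 105°, forward 3.9 m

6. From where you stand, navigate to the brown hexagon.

turn left 152°, forward 1.7 m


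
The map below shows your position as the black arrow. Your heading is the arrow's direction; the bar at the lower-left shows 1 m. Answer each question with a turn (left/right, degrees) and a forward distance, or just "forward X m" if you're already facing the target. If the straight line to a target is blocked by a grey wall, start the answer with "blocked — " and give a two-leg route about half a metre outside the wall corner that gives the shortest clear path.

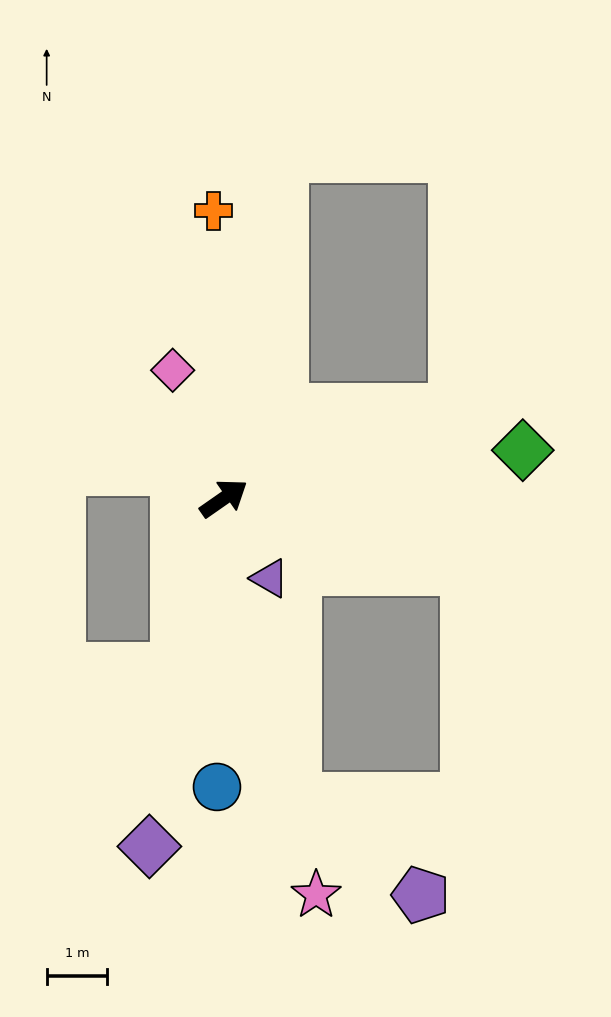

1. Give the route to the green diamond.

turn right 26°, forward 5.0 m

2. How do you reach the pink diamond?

turn left 77°, forward 2.3 m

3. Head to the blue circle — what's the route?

turn right 126°, forward 4.7 m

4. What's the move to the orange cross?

turn left 57°, forward 4.7 m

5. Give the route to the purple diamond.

turn right 137°, forward 5.9 m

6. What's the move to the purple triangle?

turn right 95°, forward 1.5 m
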